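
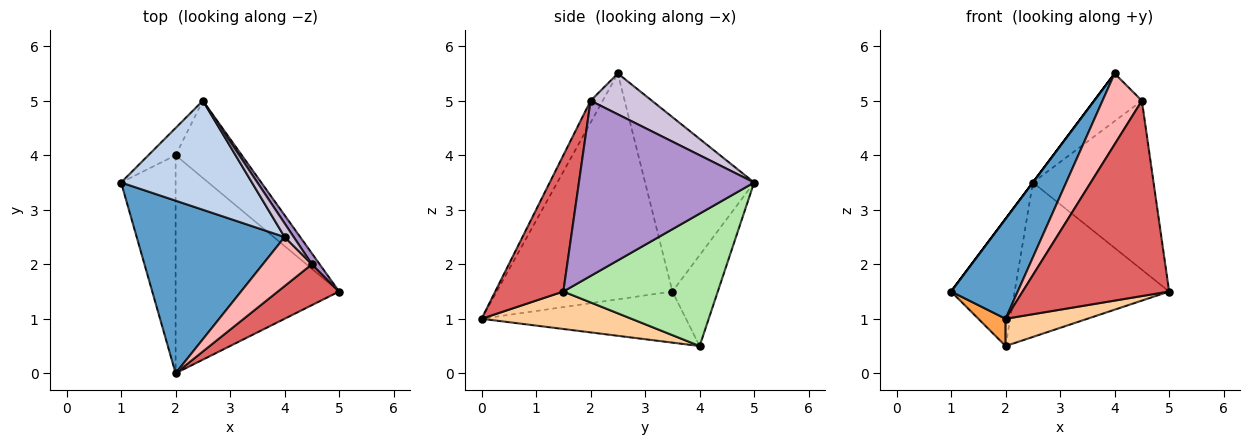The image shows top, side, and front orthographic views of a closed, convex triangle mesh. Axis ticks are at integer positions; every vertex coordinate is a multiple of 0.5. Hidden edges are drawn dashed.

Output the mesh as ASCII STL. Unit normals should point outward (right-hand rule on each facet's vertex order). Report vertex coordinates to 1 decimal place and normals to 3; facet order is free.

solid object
 facet normal -0.797 -0.302 0.522
  outer loop
   vertex 4.0 2.5 5.5
   vertex 1.0 3.5 1.5
   vertex 2.0 0.0 1.0
  endloop
 endfacet
 facet normal -0.800 0.000 0.600
  outer loop
   vertex 2.5 5.0 3.5
   vertex 1.0 3.5 1.5
   vertex 4.0 2.5 5.5
  endloop
 endfacet
 facet normal -0.681 -0.091 -0.727
  outer loop
   vertex 2.0 4.0 0.5
   vertex 2.0 0.0 1.0
   vertex 1.0 3.5 1.5
  endloop
 endfacet
 facet normal 0.222 -0.121 -0.968
  outer loop
   vertex 2.0 4.0 0.5
   vertex 5.0 1.5 1.5
   vertex 2.0 0.0 1.0
  endloop
 endfacet
 facet normal -0.573 0.802 -0.172
  outer loop
   vertex 2.0 4.0 0.5
   vertex 1.0 3.5 1.5
   vertex 2.5 5.0 3.5
  endloop
 endfacet
 facet normal 0.667 0.667 -0.333
  outer loop
   vertex 2.0 4.0 0.5
   vertex 2.5 5.0 3.5
   vertex 5.0 1.5 1.5
  endloop
 endfacet
 facet normal 0.414 -0.891 0.186
  outer loop
   vertex 4.5 2.0 5.0
   vertex 2.0 0.0 1.0
   vertex 5.0 1.5 1.5
  endloop
 endfacet
 facet normal -0.245 -0.797 0.552
  outer loop
   vertex 4.5 2.0 5.0
   vertex 4.0 2.5 5.5
   vertex 2.0 0.0 1.0
  endloop
 endfacet
 facet normal 0.823 0.567 0.037
  outer loop
   vertex 4.5 2.0 5.0
   vertex 5.0 1.5 1.5
   vertex 2.5 5.0 3.5
  endloop
 endfacet
 facet normal 0.777 0.605 0.173
  outer loop
   vertex 4.5 2.0 5.0
   vertex 2.5 5.0 3.5
   vertex 4.0 2.5 5.5
  endloop
 endfacet
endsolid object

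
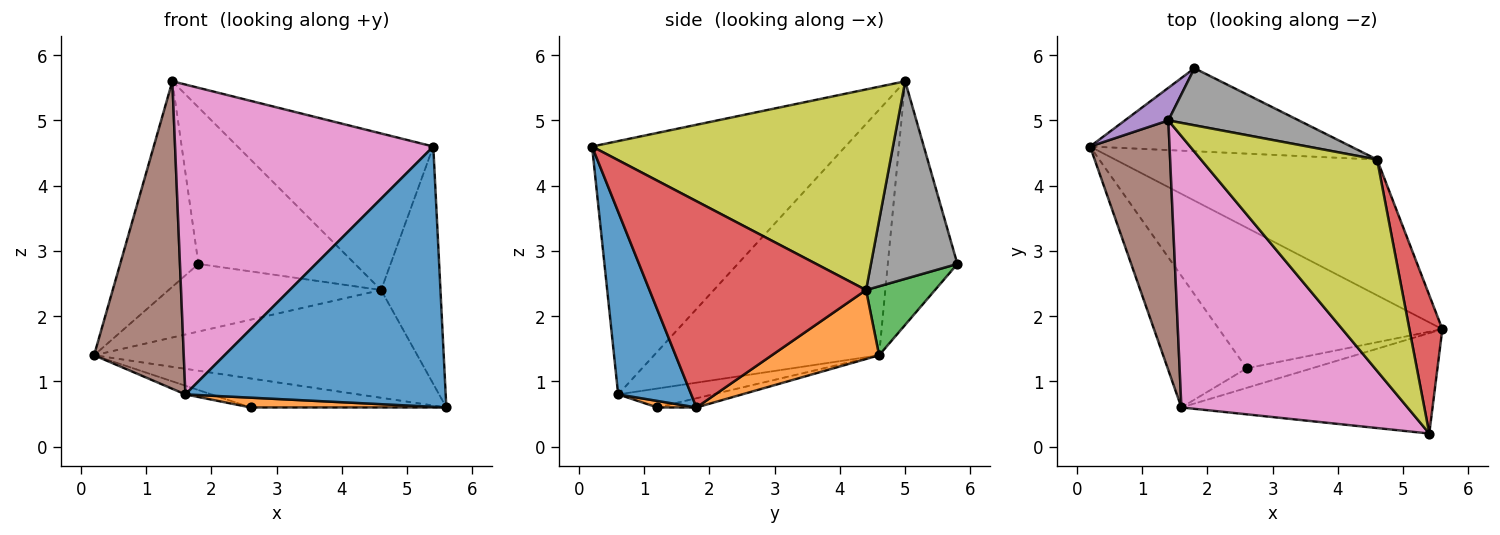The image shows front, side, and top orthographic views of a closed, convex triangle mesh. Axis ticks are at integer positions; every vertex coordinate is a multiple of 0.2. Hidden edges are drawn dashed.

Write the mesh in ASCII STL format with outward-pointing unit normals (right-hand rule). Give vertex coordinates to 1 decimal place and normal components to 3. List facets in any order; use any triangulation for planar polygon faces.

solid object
 facet normal 0.253 -0.902 -0.348
  outer loop
   vertex 1.6 0.6 0.8
   vertex 5.6 1.8 0.6
   vertex 5.4 0.2 4.6
  endloop
 endfacet
 facet normal 0.202 0.609 -0.767
  outer loop
   vertex 4.6 4.4 2.4
   vertex 5.6 1.8 0.6
   vertex 0.2 4.6 1.4
  endloop
 endfacet
 facet normal 0.201 0.619 -0.760
  outer loop
   vertex 4.6 4.4 2.4
   vertex 0.2 4.6 1.4
   vertex 1.8 5.8 2.8
  endloop
 endfacet
 facet normal 0.953 0.261 0.152
  outer loop
   vertex 4.6 4.4 2.4
   vertex 5.4 0.2 4.6
   vertex 5.6 1.8 0.6
  endloop
 endfacet
 facet normal -0.660 0.742 0.118
  outer loop
   vertex 1.4 5.0 5.6
   vertex 1.8 5.8 2.8
   vertex 0.2 4.6 1.4
  endloop
 endfacet
 facet normal -0.890 -0.355 0.288
  outer loop
   vertex 1.4 5.0 5.6
   vertex 0.2 4.6 1.4
   vertex 1.6 0.6 0.8
  endloop
 endfacet
 facet normal -0.594 -0.605 0.530
  outer loop
   vertex 1.4 5.0 5.6
   vertex 1.6 0.6 0.8
   vertex 5.4 0.2 4.6
  endloop
 endfacet
 facet normal 0.460 0.834 0.304
  outer loop
   vertex 1.4 5.0 5.6
   vertex 4.6 4.4 2.4
   vertex 1.8 5.8 2.8
  endloop
 endfacet
 facet normal 0.675 0.439 0.593
  outer loop
   vertex 1.4 5.0 5.6
   vertex 5.4 0.2 4.6
   vertex 4.6 4.4 2.4
  endloop
 endfacet
 facet normal -0.040 0.202 -0.979
  outer loop
   vertex 2.6 1.2 0.6
   vertex 0.2 4.6 1.4
   vertex 5.6 1.8 0.6
  endloop
 endfacet
 facet normal -0.233 0.064 -0.970
  outer loop
   vertex 2.6 1.2 0.6
   vertex 1.6 0.6 0.8
   vertex 0.2 4.6 1.4
  endloop
 endfacet
 facet normal 0.089 -0.445 -0.891
  outer loop
   vertex 2.6 1.2 0.6
   vertex 5.6 1.8 0.6
   vertex 1.6 0.6 0.8
  endloop
 endfacet
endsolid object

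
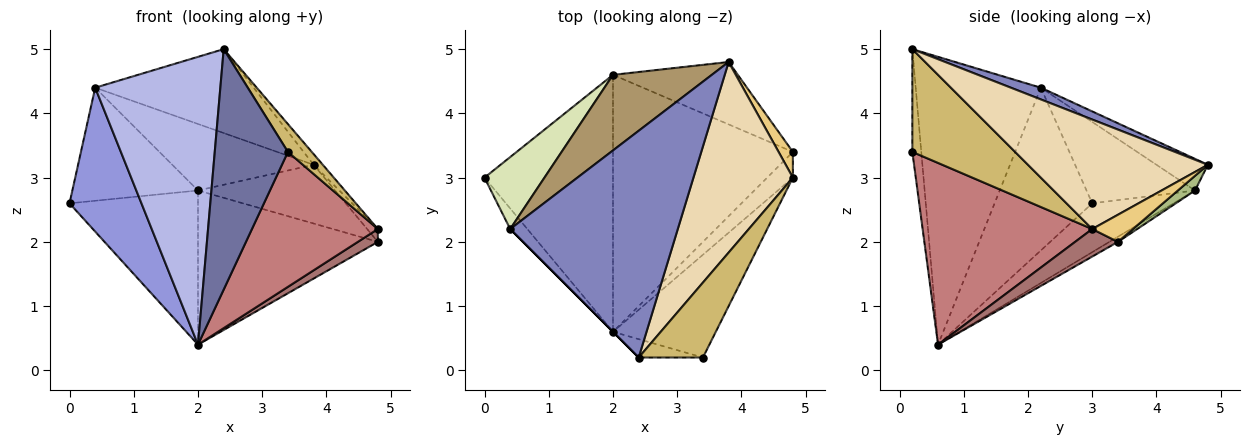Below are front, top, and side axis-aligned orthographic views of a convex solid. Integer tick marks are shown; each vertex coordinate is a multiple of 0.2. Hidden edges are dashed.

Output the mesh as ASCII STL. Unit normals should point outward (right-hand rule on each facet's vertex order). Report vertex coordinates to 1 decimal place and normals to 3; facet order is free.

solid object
 facet normal -0.121 -0.990 -0.076
  outer loop
   vertex 3.4 0.2 3.4
   vertex 2.4 0.2 5.0
   vertex 2.0 0.6 0.4
  endloop
 endfacet
 facet normal 0.066 0.346 0.936
  outer loop
   vertex 0.4 2.2 4.4
   vertex 2.4 0.2 5.0
   vertex 3.8 4.8 3.2
  endloop
 endfacet
 facet normal -0.802 -0.591 -0.084
  outer loop
   vertex 0.4 2.2 4.4
   vertex 0.0 3.0 2.6
   vertex 2.0 0.6 0.4
  endloop
 endfacet
 facet normal -0.707 -0.707 0.000
  outer loop
   vertex 0.4 2.2 4.4
   vertex 2.0 0.6 0.4
   vertex 2.4 0.2 5.0
  endloop
 endfacet
 facet normal -0.024 0.514 -0.857
  outer loop
   vertex 2.0 4.6 2.8
   vertex 4.8 3.4 2.0
   vertex 2.0 0.6 0.4
  endloop
 endfacet
 facet normal 0.085 0.683 -0.726
  outer loop
   vertex 2.0 4.6 2.8
   vertex 3.8 4.8 3.2
   vertex 4.8 3.4 2.0
  endloop
 endfacet
 facet normal -0.310 0.489 -0.815
  outer loop
   vertex 2.0 4.6 2.8
   vertex 2.0 0.6 0.4
   vertex 0.0 3.0 2.6
  endloop
 endfacet
 facet normal -0.589 0.682 0.434
  outer loop
   vertex 2.0 4.6 2.8
   vertex 0.0 3.0 2.6
   vertex 0.4 2.2 4.4
  endloop
 endfacet
 facet normal -0.234 0.642 0.730
  outer loop
   vertex 2.0 4.6 2.8
   vertex 0.4 2.2 4.4
   vertex 3.8 4.8 3.2
  endloop
 endfacet
 facet normal 0.832 -0.193 0.520
  outer loop
   vertex 4.8 3.0 2.2
   vertex 2.4 0.2 5.0
   vertex 3.4 0.2 3.4
  endloop
 endfacet
 facet normal 0.862 0.227 0.454
  outer loop
   vertex 4.8 3.0 2.2
   vertex 4.8 3.4 2.0
   vertex 3.8 4.8 3.2
  endloop
 endfacet
 facet normal 0.740 0.038 0.672
  outer loop
   vertex 4.8 3.0 2.2
   vertex 3.8 4.8 3.2
   vertex 2.4 0.2 5.0
  endloop
 endfacet
 facet normal 0.692 -0.323 -0.646
  outer loop
   vertex 4.8 3.0 2.2
   vertex 2.0 0.6 0.4
   vertex 4.8 3.4 2.0
  endloop
 endfacet
 facet normal 0.731 -0.543 -0.414
  outer loop
   vertex 4.8 3.0 2.2
   vertex 3.4 0.2 3.4
   vertex 2.0 0.6 0.4
  endloop
 endfacet
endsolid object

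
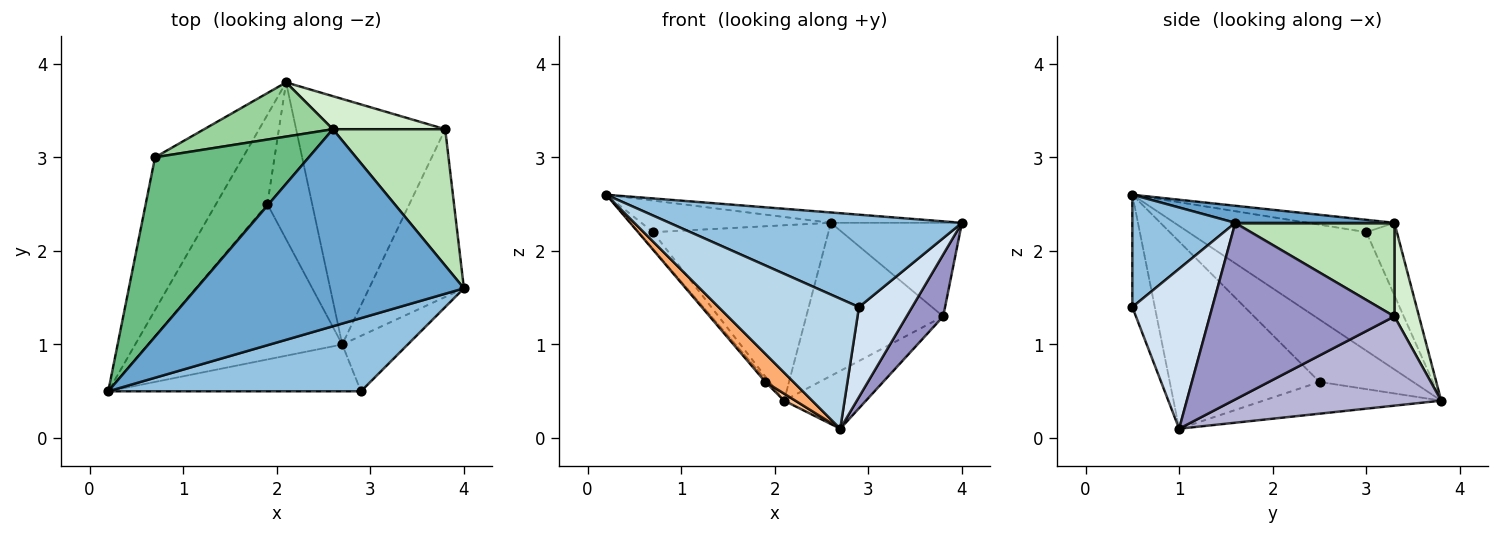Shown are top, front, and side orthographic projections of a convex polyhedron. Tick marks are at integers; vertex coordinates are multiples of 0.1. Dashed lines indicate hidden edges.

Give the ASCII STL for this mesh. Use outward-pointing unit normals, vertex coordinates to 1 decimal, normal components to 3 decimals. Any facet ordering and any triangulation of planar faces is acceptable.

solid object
 facet normal 0.064 0.052 0.997
  outer loop
   vertex 2.6 3.3 2.3
   vertex 0.2 0.5 2.6
   vertex 4.0 1.6 2.3
  endloop
 endfacet
 facet normal 0.266 -0.756 0.598
  outer loop
   vertex 2.9 0.5 1.4
   vertex 4.0 1.6 2.3
   vertex 0.2 0.5 2.6
  endloop
 endfacet
 facet normal -0.149 -0.930 -0.335
  outer loop
   vertex 2.9 0.5 1.4
   vertex 0.2 0.5 2.6
   vertex 2.7 1.0 0.1
  endloop
 endfacet
 facet normal 0.788 -0.524 -0.323
  outer loop
   vertex 2.9 0.5 1.4
   vertex 2.7 1.0 0.1
   vertex 4.0 1.6 2.3
  endloop
 endfacet
 facet normal -0.772 0.021 -0.635
  outer loop
   vertex 1.9 2.5 0.6
   vertex 0.2 0.5 2.6
   vertex 2.1 3.8 0.4
  endloop
 endfacet
 facet normal -0.688 -0.129 -0.714
  outer loop
   vertex 1.9 2.5 0.6
   vertex 2.7 1.0 0.1
   vertex 0.2 0.5 2.6
  endloop
 endfacet
 facet normal -0.578 -0.037 -0.815
  outer loop
   vertex 1.9 2.5 0.6
   vertex 2.1 3.8 0.4
   vertex 2.7 1.0 0.1
  endloop
 endfacet
 facet normal -0.802 0.065 -0.594
  outer loop
   vertex 0.7 3.0 2.2
   vertex 2.1 3.8 0.4
   vertex 0.2 0.5 2.6
  endloop
 endfacet
 facet normal -0.079 0.173 0.982
  outer loop
   vertex 0.7 3.0 2.2
   vertex 0.2 0.5 2.6
   vertex 2.6 3.3 2.3
  endloop
 endfacet
 facet normal -0.164 0.942 0.291
  outer loop
   vertex 0.7 3.0 2.2
   vertex 2.6 3.3 2.3
   vertex 2.1 3.8 0.4
  endloop
 endfacet
 facet normal 0.566 0.466 0.680
  outer loop
   vertex 3.8 3.3 1.3
   vertex 2.6 3.3 2.3
   vertex 4.0 1.6 2.3
  endloop
 endfacet
 facet normal 0.173 0.963 0.208
  outer loop
   vertex 3.8 3.3 1.3
   vertex 2.1 3.8 0.4
   vertex 2.6 3.3 2.3
  endloop
 endfacet
 facet normal 0.868 -0.172 -0.466
  outer loop
   vertex 3.8 3.3 1.3
   vertex 4.0 1.6 2.3
   vertex 2.7 1.0 0.1
  endloop
 endfacet
 facet normal 0.503 0.198 -0.841
  outer loop
   vertex 3.8 3.3 1.3
   vertex 2.7 1.0 0.1
   vertex 2.1 3.8 0.4
  endloop
 endfacet
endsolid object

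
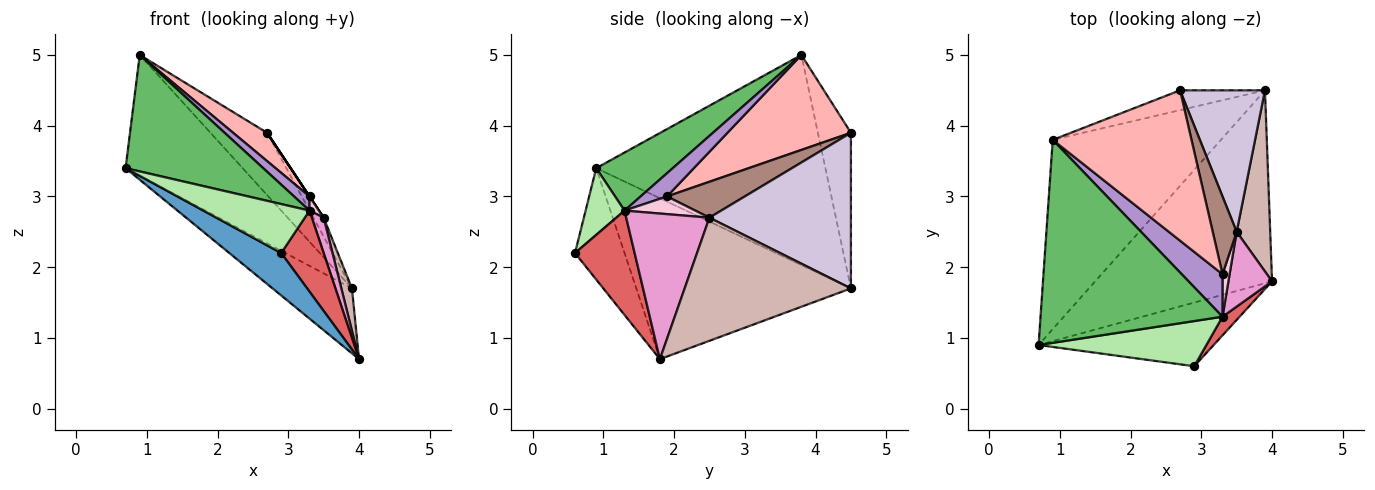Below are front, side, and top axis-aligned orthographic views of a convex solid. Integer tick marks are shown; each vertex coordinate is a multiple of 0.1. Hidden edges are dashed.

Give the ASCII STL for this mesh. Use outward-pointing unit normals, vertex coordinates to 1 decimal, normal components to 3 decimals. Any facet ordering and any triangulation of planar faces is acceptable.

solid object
 facet normal -0.468 -0.490 -0.735
  outer loop
   vertex 2.9 0.6 2.2
   vertex 0.7 0.9 3.4
   vertex 4.0 1.8 0.7
  endloop
 endfacet
 facet normal -0.653 0.242 -0.718
  outer loop
   vertex 3.9 4.5 1.7
   vertex 4.0 1.8 0.7
   vertex 0.7 0.9 3.4
  endloop
 endfacet
 facet normal -0.725 0.370 -0.581
  outer loop
   vertex 3.9 4.5 1.7
   vertex 0.7 0.9 3.4
   vertex 0.9 3.8 5.0
  endloop
 endfacet
 facet normal -0.486 0.833 -0.265
  outer loop
   vertex 3.9 4.5 1.7
   vertex 0.9 3.8 5.0
   vertex 2.7 4.5 3.9
  endloop
 endfacet
 facet normal 0.267 -0.480 0.836
  outer loop
   vertex 3.3 1.3 2.8
   vertex 0.9 3.8 5.0
   vertex 0.7 0.9 3.4
  endloop
 endfacet
 facet normal 0.260 -0.710 0.655
  outer loop
   vertex 3.3 1.3 2.8
   vertex 0.7 0.9 3.4
   vertex 2.9 0.6 2.2
  endloop
 endfacet
 facet normal 0.808 -0.575 0.132
  outer loop
   vertex 3.3 1.3 2.8
   vertex 2.9 0.6 2.2
   vertex 4.0 1.8 0.7
  endloop
 endfacet
 facet normal 0.558 -0.154 0.815
  outer loop
   vertex 3.3 1.9 3.0
   vertex 2.7 4.5 3.9
   vertex 0.9 3.8 5.0
  endloop
 endfacet
 facet normal 0.475 -0.278 0.835
  outer loop
   vertex 3.3 1.9 3.0
   vertex 0.9 3.8 5.0
   vertex 3.3 1.3 2.8
  endloop
 endfacet
 facet normal 0.876 0.064 0.478
  outer loop
   vertex 3.5 2.5 2.7
   vertex 3.9 4.5 1.7
   vertex 2.7 4.5 3.9
  endloop
 endfacet
 facet normal 0.832 0.000 0.555
  outer loop
   vertex 3.5 2.5 2.7
   vertex 2.7 4.5 3.9
   vertex 3.3 1.9 3.0
  endloop
 endfacet
 facet normal 0.963 -0.061 0.262
  outer loop
   vertex 3.5 2.5 2.7
   vertex 4.0 1.8 0.7
   vertex 3.9 4.5 1.7
  endloop
 endfacet
 facet normal 0.949 -0.135 0.284
  outer loop
   vertex 3.5 2.5 2.7
   vertex 3.3 1.3 2.8
   vertex 4.0 1.8 0.7
  endloop
 endfacet
 facet normal 0.921 -0.123 0.369
  outer loop
   vertex 3.5 2.5 2.7
   vertex 3.3 1.9 3.0
   vertex 3.3 1.3 2.8
  endloop
 endfacet
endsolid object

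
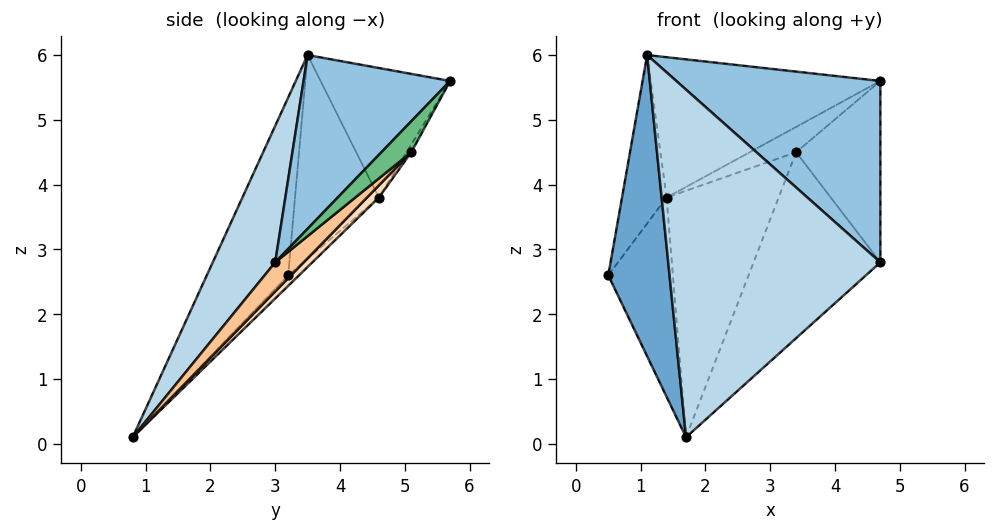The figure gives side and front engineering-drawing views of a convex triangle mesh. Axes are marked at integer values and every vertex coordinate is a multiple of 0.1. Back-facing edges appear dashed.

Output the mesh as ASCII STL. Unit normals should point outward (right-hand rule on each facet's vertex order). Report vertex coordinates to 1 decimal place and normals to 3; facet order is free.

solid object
 facet normal -0.784 -0.591 0.190
  outer loop
   vertex 1.1 3.5 6.0
   vertex 0.5 3.2 2.6
   vertex 1.7 0.8 0.1
  endloop
 endfacet
 facet normal 0.459 -0.639 0.617
  outer loop
   vertex 4.7 3.0 2.8
   vertex 4.7 5.7 5.6
   vertex 1.1 3.5 6.0
  endloop
 endfacet
 facet normal 0.256 -0.869 0.424
  outer loop
   vertex 4.7 3.0 2.8
   vertex 1.1 3.5 6.0
   vertex 1.7 0.8 0.1
  endloop
 endfacet
 facet normal -0.116 0.688 -0.716
  outer loop
   vertex 1.4 4.6 3.8
   vertex 1.7 0.8 0.1
   vertex 0.5 3.2 2.6
  endloop
 endfacet
 facet normal -0.877 0.467 0.114
  outer loop
   vertex 1.4 4.6 3.8
   vertex 0.5 3.2 2.6
   vertex 1.1 3.5 6.0
  endloop
 endfacet
 facet normal -0.461 0.817 0.346
  outer loop
   vertex 1.4 4.6 3.8
   vertex 1.1 3.5 6.0
   vertex 4.7 5.7 5.6
  endloop
 endfacet
 facet normal 0.152 0.677 -0.720
  outer loop
   vertex 3.4 5.1 4.5
   vertex 4.7 3.0 2.8
   vertex 1.7 0.8 0.1
  endloop
 endfacet
 facet normal 0.074 0.699 -0.712
  outer loop
   vertex 3.4 5.1 4.5
   vertex 1.7 0.8 0.1
   vertex 1.4 4.6 3.8
  endloop
 endfacet
 facet normal 0.247 0.698 -0.673
  outer loop
   vertex 3.4 5.1 4.5
   vertex 4.7 5.7 5.6
   vertex 4.7 3.0 2.8
  endloop
 endfacet
 facet normal -0.092 0.916 -0.391
  outer loop
   vertex 3.4 5.1 4.5
   vertex 1.4 4.6 3.8
   vertex 4.7 5.7 5.6
  endloop
 endfacet
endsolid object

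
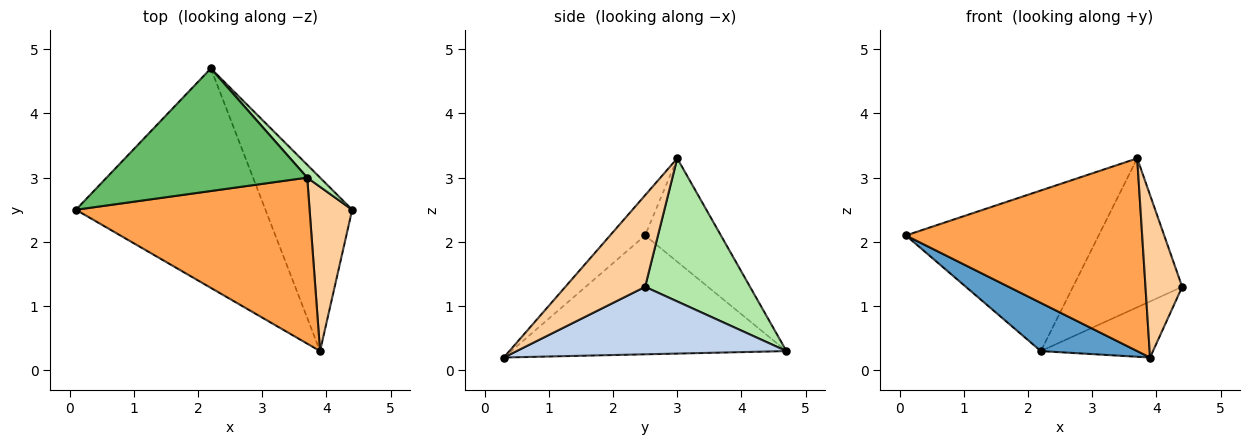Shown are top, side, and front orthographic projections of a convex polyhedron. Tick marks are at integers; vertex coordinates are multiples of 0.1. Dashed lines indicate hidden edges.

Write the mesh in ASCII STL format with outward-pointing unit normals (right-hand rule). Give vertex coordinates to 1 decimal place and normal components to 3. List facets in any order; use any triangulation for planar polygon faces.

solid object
 facet normal -0.522 -0.183 -0.833
  outer loop
   vertex 2.2 4.7 0.3
   vertex 3.9 0.3 0.2
   vertex 0.1 2.5 2.1
  endloop
 endfacet
 facet normal 0.595 0.247 -0.765
  outer loop
   vertex 2.2 4.7 0.3
   vertex 4.4 2.5 1.3
   vertex 3.9 0.3 0.2
  endloop
 endfacet
 facet normal -0.112 -0.753 0.649
  outer loop
   vertex 3.7 3.0 3.3
   vertex 0.1 2.5 2.1
   vertex 3.9 0.3 0.2
  endloop
 endfacet
 facet normal 0.837 -0.385 0.389
  outer loop
   vertex 3.7 3.0 3.3
   vertex 3.9 0.3 0.2
   vertex 4.4 2.5 1.3
  endloop
 endfacet
 facet normal -0.298 0.759 0.579
  outer loop
   vertex 3.7 3.0 3.3
   vertex 2.2 4.7 0.3
   vertex 0.1 2.5 2.1
  endloop
 endfacet
 facet normal 0.691 0.720 0.062
  outer loop
   vertex 3.7 3.0 3.3
   vertex 4.4 2.5 1.3
   vertex 2.2 4.7 0.3
  endloop
 endfacet
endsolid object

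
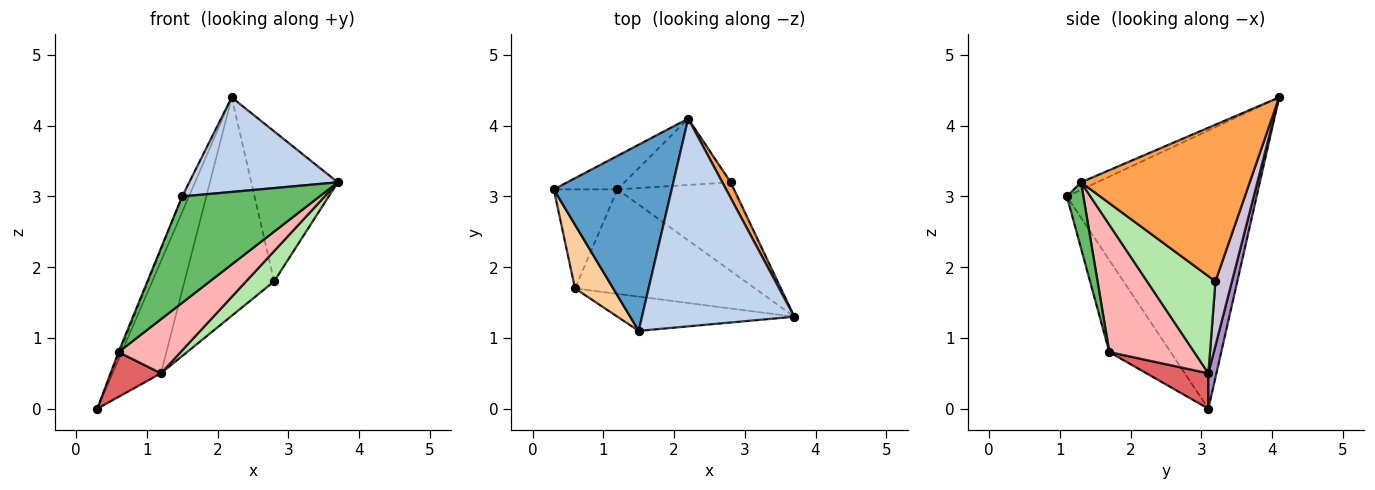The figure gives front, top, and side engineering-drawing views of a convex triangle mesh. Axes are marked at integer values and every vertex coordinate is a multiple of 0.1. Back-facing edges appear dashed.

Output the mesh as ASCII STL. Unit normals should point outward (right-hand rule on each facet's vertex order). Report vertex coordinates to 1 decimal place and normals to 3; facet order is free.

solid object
 facet normal -0.920 0.033 0.390
  outer loop
   vertex 1.5 1.1 3.0
   vertex 2.2 4.1 4.4
   vertex 0.3 3.1 0.0
  endloop
 endfacet
 facet normal -0.045 -0.414 0.909
  outer loop
   vertex 1.5 1.1 3.0
   vertex 3.7 1.3 3.2
   vertex 2.2 4.1 4.4
  endloop
 endfacet
 facet normal 0.889 0.456 0.047
  outer loop
   vertex 2.8 3.2 1.8
   vertex 2.2 4.1 4.4
   vertex 3.7 1.3 3.2
  endloop
 endfacet
 facet normal -0.923 0.021 0.384
  outer loop
   vertex 0.6 1.7 0.8
   vertex 1.5 1.1 3.0
   vertex 0.3 3.1 0.0
  endloop
 endfacet
 facet normal 0.114 -0.946 -0.304
  outer loop
   vertex 0.6 1.7 0.8
   vertex 3.7 1.3 3.2
   vertex 1.5 1.1 3.0
  endloop
 endfacet
 facet normal 0.619 -0.254 -0.743
  outer loop
   vertex 1.2 3.1 0.5
   vertex 2.8 3.2 1.8
   vertex 3.7 1.3 3.2
  endloop
 endfacet
 facet normal 0.452 -0.368 -0.813
  outer loop
   vertex 1.2 3.1 0.5
   vertex 0.6 1.7 0.8
   vertex 0.3 3.1 0.0
  endloop
 endfacet
 facet normal 0.532 -0.389 -0.752
  outer loop
   vertex 1.2 3.1 0.5
   vertex 3.7 1.3 3.2
   vertex 0.6 1.7 0.8
  endloop
 endfacet
 facet normal 0.157 0.946 -0.283
  outer loop
   vertex 1.2 3.1 0.5
   vertex 0.3 3.1 0.0
   vertex 2.2 4.1 4.4
  endloop
 endfacet
 facet normal 0.174 0.942 -0.286
  outer loop
   vertex 1.2 3.1 0.5
   vertex 2.2 4.1 4.4
   vertex 2.8 3.2 1.8
  endloop
 endfacet
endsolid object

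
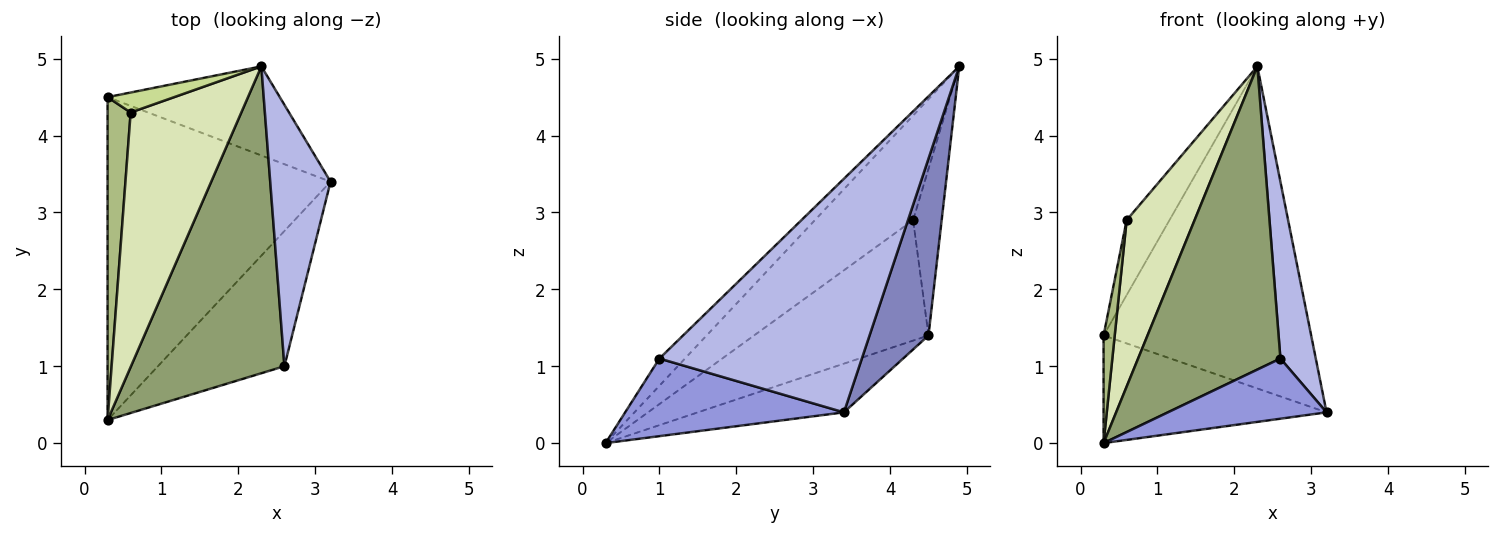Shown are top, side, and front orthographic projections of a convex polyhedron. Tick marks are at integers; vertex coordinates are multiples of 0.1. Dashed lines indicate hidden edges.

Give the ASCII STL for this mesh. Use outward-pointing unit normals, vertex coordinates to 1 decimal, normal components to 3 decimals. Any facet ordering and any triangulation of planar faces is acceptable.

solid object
 facet normal -0.203 0.310 -0.929
  outer loop
   vertex 0.3 0.3 0.0
   vertex 0.3 4.5 1.4
   vertex 3.2 3.4 0.4
  endloop
 endfacet
 facet normal 0.264 0.930 -0.257
  outer loop
   vertex 2.3 4.9 4.9
   vertex 3.2 3.4 0.4
   vertex 0.3 4.5 1.4
  endloop
 endfacet
 facet normal 0.489 -0.355 -0.797
  outer loop
   vertex 2.6 1.0 1.1
   vertex 0.3 0.3 0.0
   vertex 3.2 3.4 0.4
  endloop
 endfacet
 facet normal 0.955 -0.167 0.247
  outer loop
   vertex 2.6 1.0 1.1
   vertex 3.2 3.4 0.4
   vertex 2.3 4.9 4.9
  endloop
 endfacet
 facet normal -0.125 -0.697 0.706
  outer loop
   vertex 2.6 1.0 1.1
   vertex 2.3 4.9 4.9
   vertex 0.3 0.3 0.0
  endloop
 endfacet
 facet normal -0.980 -0.063 0.188
  outer loop
   vertex 0.6 4.3 2.9
   vertex 0.3 4.5 1.4
   vertex 0.3 0.3 0.0
  endloop
 endfacet
 facet normal -0.542 0.812 0.217
  outer loop
   vertex 0.6 4.3 2.9
   vertex 2.3 4.9 4.9
   vertex 0.3 4.5 1.4
  endloop
 endfacet
 facet normal -0.621 -0.429 0.656
  outer loop
   vertex 0.6 4.3 2.9
   vertex 0.3 0.3 0.0
   vertex 2.3 4.9 4.9
  endloop
 endfacet
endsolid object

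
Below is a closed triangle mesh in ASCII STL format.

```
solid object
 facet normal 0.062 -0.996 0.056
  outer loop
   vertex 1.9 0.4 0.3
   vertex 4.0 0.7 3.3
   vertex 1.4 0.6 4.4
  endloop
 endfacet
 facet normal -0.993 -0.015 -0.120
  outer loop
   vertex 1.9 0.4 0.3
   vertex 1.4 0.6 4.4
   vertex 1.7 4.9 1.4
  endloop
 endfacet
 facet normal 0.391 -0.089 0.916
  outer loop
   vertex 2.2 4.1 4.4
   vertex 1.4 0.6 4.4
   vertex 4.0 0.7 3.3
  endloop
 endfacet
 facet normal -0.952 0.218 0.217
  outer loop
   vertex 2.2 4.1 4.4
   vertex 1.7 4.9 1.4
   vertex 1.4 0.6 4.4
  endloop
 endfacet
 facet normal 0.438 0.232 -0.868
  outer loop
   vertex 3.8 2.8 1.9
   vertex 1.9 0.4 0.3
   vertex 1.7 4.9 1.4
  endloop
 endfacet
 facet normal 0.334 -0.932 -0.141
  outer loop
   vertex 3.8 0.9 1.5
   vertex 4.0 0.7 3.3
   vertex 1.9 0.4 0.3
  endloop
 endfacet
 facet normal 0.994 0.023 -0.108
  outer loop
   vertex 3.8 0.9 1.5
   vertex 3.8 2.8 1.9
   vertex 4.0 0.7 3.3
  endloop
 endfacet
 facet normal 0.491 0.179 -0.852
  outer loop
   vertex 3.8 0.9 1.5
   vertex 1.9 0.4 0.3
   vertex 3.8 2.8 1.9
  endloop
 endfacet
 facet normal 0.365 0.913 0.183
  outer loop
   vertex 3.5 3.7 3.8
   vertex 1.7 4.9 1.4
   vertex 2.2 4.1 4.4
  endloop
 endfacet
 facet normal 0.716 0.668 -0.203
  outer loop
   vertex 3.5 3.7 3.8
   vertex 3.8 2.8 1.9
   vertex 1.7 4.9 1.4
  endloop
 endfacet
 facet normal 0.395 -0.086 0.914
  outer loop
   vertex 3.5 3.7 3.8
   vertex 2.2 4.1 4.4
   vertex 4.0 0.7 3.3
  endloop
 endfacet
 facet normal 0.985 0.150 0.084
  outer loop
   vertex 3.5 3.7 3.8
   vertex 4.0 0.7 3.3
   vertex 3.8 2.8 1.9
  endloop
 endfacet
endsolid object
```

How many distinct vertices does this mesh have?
8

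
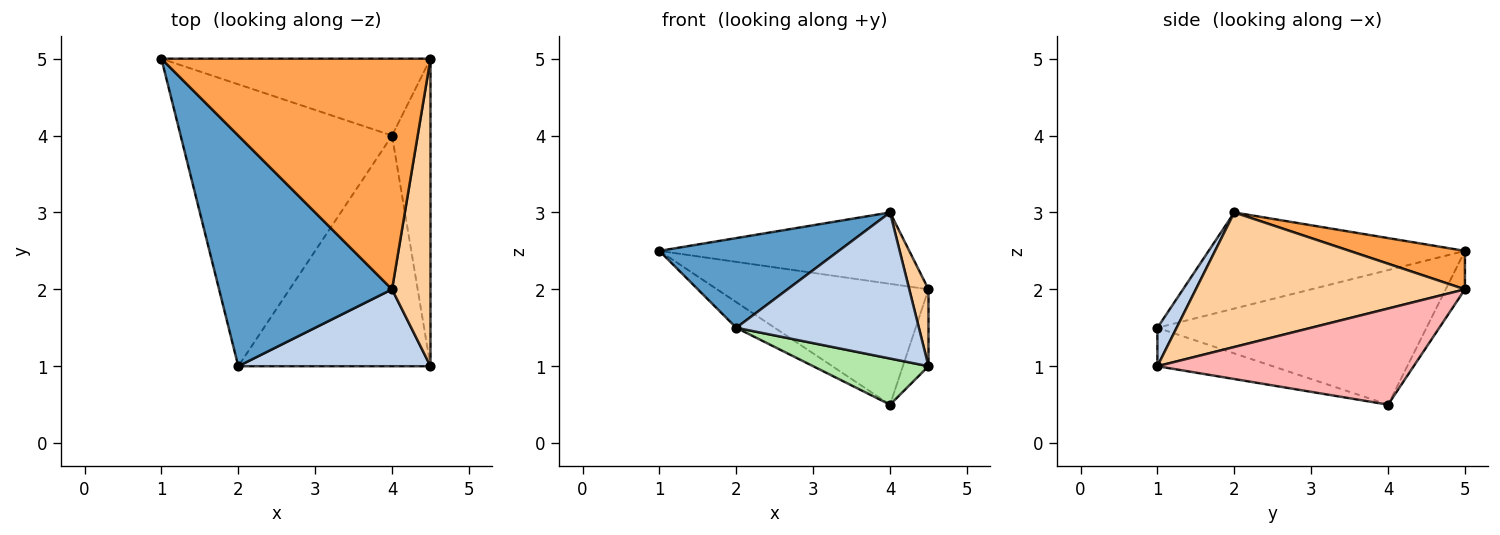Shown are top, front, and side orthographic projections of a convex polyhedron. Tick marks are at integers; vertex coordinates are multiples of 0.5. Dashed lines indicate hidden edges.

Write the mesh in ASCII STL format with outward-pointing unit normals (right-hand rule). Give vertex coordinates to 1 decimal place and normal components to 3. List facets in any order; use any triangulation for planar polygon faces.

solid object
 facet normal -0.460 -0.322 0.828
  outer loop
   vertex 4.0 2.0 3.0
   vertex 1.0 5.0 2.5
   vertex 2.0 1.0 1.5
  endloop
 endfacet
 facet normal 0.093 -0.881 0.464
  outer loop
   vertex 4.0 2.0 3.0
   vertex 2.0 1.0 1.5
   vertex 4.5 1.0 1.0
  endloop
 endfacet
 facet normal 0.135 0.293 0.947
  outer loop
   vertex 4.5 5.0 2.0
   vertex 1.0 5.0 2.5
   vertex 4.0 2.0 3.0
  endloop
 endfacet
 facet normal 0.959 -0.069 0.274
  outer loop
   vertex 4.5 5.0 2.0
   vertex 4.0 2.0 3.0
   vertex 4.5 1.0 1.0
  endloop
 endfacet
 facet normal -0.535 0.076 -0.841
  outer loop
   vertex 4.0 4.0 0.5
   vertex 2.0 1.0 1.5
   vertex 1.0 5.0 2.5
  endloop
 endfacet
 facet normal -0.192 -0.192 -0.962
  outer loop
   vertex 4.0 4.0 0.5
   vertex 4.5 1.0 1.0
   vertex 2.0 1.0 1.5
  endloop
 endfacet
 facet normal -0.076 0.841 -0.535
  outer loop
   vertex 4.0 4.0 0.5
   vertex 1.0 5.0 2.5
   vertex 4.5 5.0 2.0
  endloop
 endfacet
 facet normal 0.925 0.092 -0.370
  outer loop
   vertex 4.0 4.0 0.5
   vertex 4.5 5.0 2.0
   vertex 4.5 1.0 1.0
  endloop
 endfacet
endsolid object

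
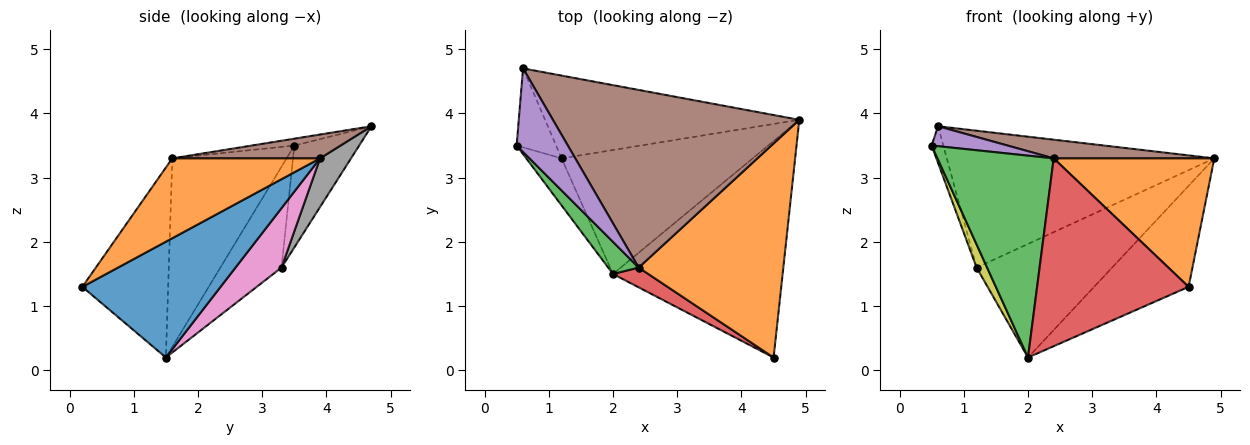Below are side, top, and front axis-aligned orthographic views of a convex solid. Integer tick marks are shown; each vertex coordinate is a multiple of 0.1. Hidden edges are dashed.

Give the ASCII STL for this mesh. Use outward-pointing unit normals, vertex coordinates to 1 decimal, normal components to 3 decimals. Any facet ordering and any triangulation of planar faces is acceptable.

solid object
 facet normal 0.526 0.360 -0.771
  outer loop
   vertex 2.0 1.5 0.2
   vertex 4.9 3.9 3.3
   vertex 4.5 0.2 1.3
  endloop
 endfacet
 facet normal 0.428 -0.465 0.775
  outer loop
   vertex 2.4 1.6 3.3
   vertex 4.5 0.2 1.3
   vertex 4.9 3.9 3.3
  endloop
 endfacet
 facet normal -0.697 -0.709 0.113
  outer loop
   vertex 2.4 1.6 3.3
   vertex 0.5 3.5 3.5
   vertex 2.0 1.5 0.2
  endloop
 endfacet
 facet normal -0.491 -0.867 0.091
  outer loop
   vertex 2.4 1.6 3.3
   vertex 2.0 1.5 0.2
   vertex 4.5 0.2 1.3
  endloop
 endfacet
 facet normal -0.129 -0.230 0.965
  outer loop
   vertex 0.6 4.7 3.8
   vertex 0.5 3.5 3.5
   vertex 2.4 1.6 3.3
  endloop
 endfacet
 facet normal 0.096 -0.104 0.990
  outer loop
   vertex 0.6 4.7 3.8
   vertex 2.4 1.6 3.3
   vertex 4.9 3.9 3.3
  endloop
 endfacet
 facet normal 0.223 0.658 -0.719
  outer loop
   vertex 1.2 3.3 1.6
   vertex 4.9 3.9 3.3
   vertex 2.0 1.5 0.2
  endloop
 endfacet
 facet normal 0.099 0.852 -0.515
  outer loop
   vertex 1.2 3.3 1.6
   vertex 0.6 4.7 3.8
   vertex 4.9 3.9 3.3
  endloop
 endfacet
 facet normal -0.932 -0.160 -0.326
  outer loop
   vertex 1.2 3.3 1.6
   vertex 2.0 1.5 0.2
   vertex 0.5 3.5 3.5
  endloop
 endfacet
 facet normal -0.920 0.166 -0.356
  outer loop
   vertex 1.2 3.3 1.6
   vertex 0.5 3.5 3.5
   vertex 0.6 4.7 3.8
  endloop
 endfacet
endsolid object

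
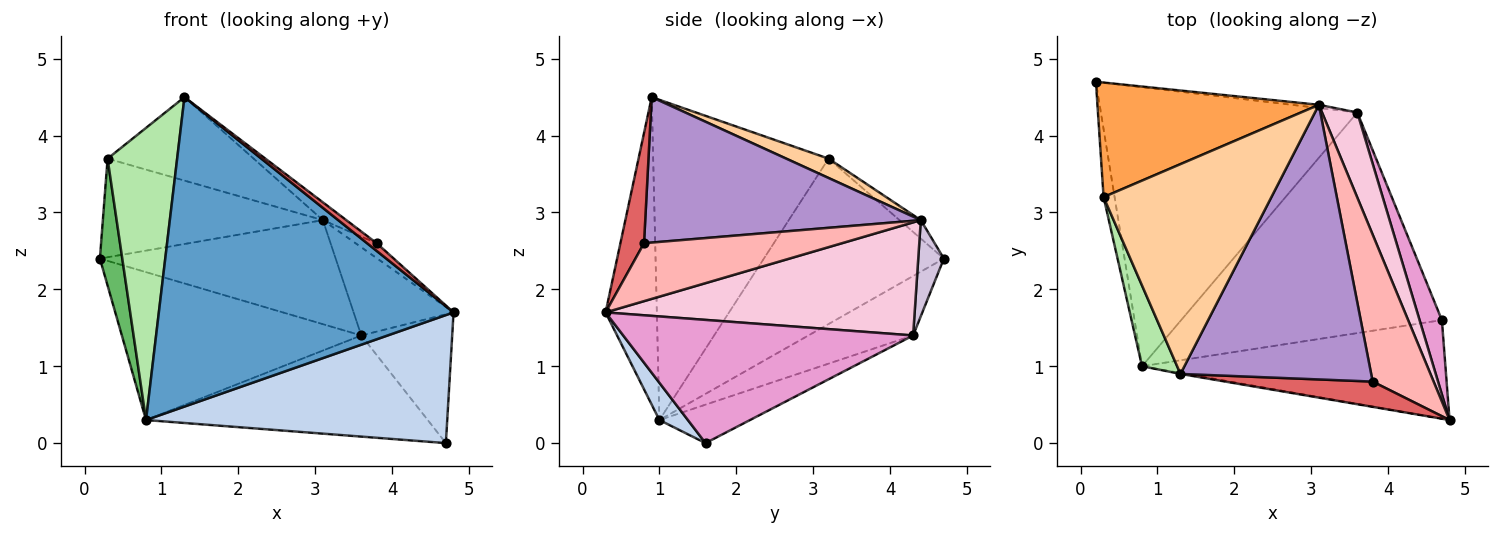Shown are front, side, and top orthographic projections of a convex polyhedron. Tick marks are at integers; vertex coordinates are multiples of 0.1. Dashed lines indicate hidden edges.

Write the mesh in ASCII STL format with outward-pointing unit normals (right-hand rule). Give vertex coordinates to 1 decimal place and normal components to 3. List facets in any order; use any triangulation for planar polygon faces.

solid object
 facet normal -0.171 -0.985 -0.003
  outer loop
   vertex 0.8 1.0 0.3
   vertex 4.8 0.3 1.7
   vertex 1.3 0.9 4.5
  endloop
 endfacet
 facet normal 0.075 -0.790 -0.609
  outer loop
   vertex 0.8 1.0 0.3
   vertex 4.7 1.6 0.0
   vertex 4.8 0.3 1.7
  endloop
 endfacet
 facet normal -0.063 0.651 0.756
  outer loop
   vertex 0.3 3.2 3.7
   vertex 3.1 4.4 2.9
   vertex 0.2 4.7 2.4
  endloop
 endfacet
 facet normal 0.106 0.368 0.924
  outer loop
   vertex 0.3 3.2 3.7
   vertex 1.3 0.9 4.5
   vertex 3.1 4.4 2.9
  endloop
 endfacet
 facet normal -0.990 -0.123 -0.066
  outer loop
   vertex 0.3 3.2 3.7
   vertex 0.2 4.7 2.4
   vertex 0.8 1.0 0.3
  endloop
 endfacet
 facet normal -0.925 -0.367 0.101
  outer loop
   vertex 0.3 3.2 3.7
   vertex 0.8 1.0 0.3
   vertex 1.3 0.9 4.5
  endloop
 endfacet
 facet normal 0.582 -0.237 0.778
  outer loop
   vertex 3.8 0.8 2.6
   vertex 1.3 0.9 4.5
   vertex 4.8 0.3 1.7
  endloop
 endfacet
 facet normal 0.687 0.073 0.723
  outer loop
   vertex 3.8 0.8 2.6
   vertex 4.8 0.3 1.7
   vertex 3.1 4.4 2.9
  endloop
 endfacet
 facet normal 0.606 0.052 0.794
  outer loop
   vertex 3.8 0.8 2.6
   vertex 3.1 4.4 2.9
   vertex 1.3 0.9 4.5
  endloop
 endfacet
 facet normal 0.108 0.994 -0.030
  outer loop
   vertex 3.6 4.3 1.4
   vertex 0.2 4.7 2.4
   vertex 3.1 4.4 2.9
  endloop
 endfacet
 facet normal -0.201 0.459 -0.866
  outer loop
   vertex 3.6 4.3 1.4
   vertex 0.8 1.0 0.3
   vertex 0.2 4.7 2.4
  endloop
 endfacet
 facet normal -0.133 0.413 -0.901
  outer loop
   vertex 3.6 4.3 1.4
   vertex 4.7 1.6 0.0
   vertex 0.8 1.0 0.3
  endloop
 endfacet
 facet normal 0.940 0.295 0.170
  outer loop
   vertex 3.6 4.3 1.4
   vertex 4.8 0.3 1.7
   vertex 4.7 1.6 0.0
  endloop
 endfacet
 facet normal 0.912 0.295 0.284
  outer loop
   vertex 3.6 4.3 1.4
   vertex 3.1 4.4 2.9
   vertex 4.8 0.3 1.7
  endloop
 endfacet
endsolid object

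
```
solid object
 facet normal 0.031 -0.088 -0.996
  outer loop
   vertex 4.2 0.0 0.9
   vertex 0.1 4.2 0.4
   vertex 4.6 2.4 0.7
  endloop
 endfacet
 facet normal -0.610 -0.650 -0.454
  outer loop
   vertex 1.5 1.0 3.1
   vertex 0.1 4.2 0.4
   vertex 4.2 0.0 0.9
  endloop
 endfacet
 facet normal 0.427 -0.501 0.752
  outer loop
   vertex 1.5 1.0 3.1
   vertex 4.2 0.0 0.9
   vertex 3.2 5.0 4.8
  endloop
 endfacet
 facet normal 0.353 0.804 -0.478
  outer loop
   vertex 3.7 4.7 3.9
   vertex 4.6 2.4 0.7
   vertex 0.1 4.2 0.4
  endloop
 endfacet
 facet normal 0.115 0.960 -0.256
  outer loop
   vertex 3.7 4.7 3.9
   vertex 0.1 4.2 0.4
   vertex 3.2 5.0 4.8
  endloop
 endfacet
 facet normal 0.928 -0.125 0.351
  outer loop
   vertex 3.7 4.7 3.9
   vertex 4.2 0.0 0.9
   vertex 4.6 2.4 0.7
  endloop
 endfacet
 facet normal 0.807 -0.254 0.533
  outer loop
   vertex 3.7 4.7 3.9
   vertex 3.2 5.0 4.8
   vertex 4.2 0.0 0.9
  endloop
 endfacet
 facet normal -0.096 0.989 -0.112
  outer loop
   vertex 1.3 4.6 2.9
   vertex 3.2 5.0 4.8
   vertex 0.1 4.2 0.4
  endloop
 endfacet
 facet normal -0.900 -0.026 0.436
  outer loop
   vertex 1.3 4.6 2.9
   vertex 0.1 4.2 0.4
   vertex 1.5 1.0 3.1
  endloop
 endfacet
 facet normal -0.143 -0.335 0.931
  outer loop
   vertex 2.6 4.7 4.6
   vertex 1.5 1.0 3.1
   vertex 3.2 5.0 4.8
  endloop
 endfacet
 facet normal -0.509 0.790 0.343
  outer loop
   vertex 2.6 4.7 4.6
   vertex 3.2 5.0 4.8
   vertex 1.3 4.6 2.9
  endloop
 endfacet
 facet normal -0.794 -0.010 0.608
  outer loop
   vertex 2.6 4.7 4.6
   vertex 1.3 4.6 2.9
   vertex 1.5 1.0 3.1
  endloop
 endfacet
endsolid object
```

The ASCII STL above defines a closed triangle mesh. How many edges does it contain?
18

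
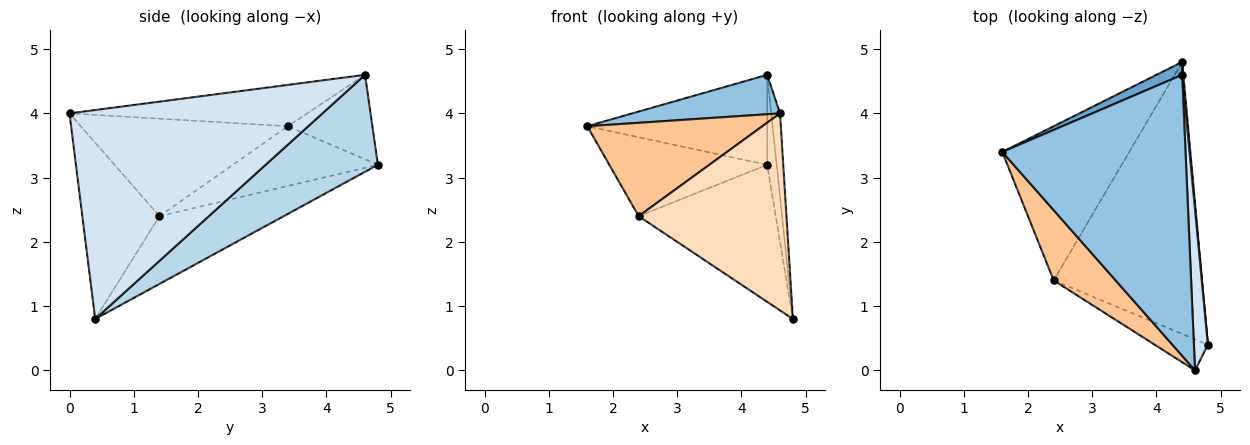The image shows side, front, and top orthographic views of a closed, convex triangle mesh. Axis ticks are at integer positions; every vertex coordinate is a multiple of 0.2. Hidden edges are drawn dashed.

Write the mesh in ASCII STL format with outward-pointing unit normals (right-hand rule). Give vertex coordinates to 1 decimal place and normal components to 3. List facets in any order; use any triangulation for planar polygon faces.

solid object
 facet normal -0.421 0.898 0.128
  outer loop
   vertex 4.4 4.6 4.6
   vertex 4.4 4.8 3.2
   vertex 1.6 3.4 3.8
  endloop
 endfacet
 facet normal -0.218 -0.136 0.966
  outer loop
   vertex 4.4 4.6 4.6
   vertex 1.6 3.4 3.8
   vertex 4.6 0.0 4.0
  endloop
 endfacet
 facet normal 0.996 0.084 0.012
  outer loop
   vertex 4.4 4.6 4.6
   vertex 4.8 0.4 0.8
   vertex 4.4 4.8 3.2
  endloop
 endfacet
 facet normal 0.997 0.035 0.067
  outer loop
   vertex 4.4 4.6 4.6
   vertex 4.6 0.0 4.0
   vertex 4.8 0.4 0.8
  endloop
 endfacet
 facet normal -0.386 0.420 -0.821
  outer loop
   vertex 2.4 1.4 2.4
   vertex 1.6 3.4 3.8
   vertex 4.4 4.8 3.2
  endloop
 endfacet
 facet normal -0.378 0.417 -0.827
  outer loop
   vertex 2.4 1.4 2.4
   vertex 4.4 4.8 3.2
   vertex 4.8 0.4 0.8
  endloop
 endfacet
 facet normal -0.687 -0.581 0.437
  outer loop
   vertex 2.4 1.4 2.4
   vertex 4.6 0.0 4.0
   vertex 1.6 3.4 3.8
  endloop
 endfacet
 facet normal -0.458 -0.878 -0.138
  outer loop
   vertex 2.4 1.4 2.4
   vertex 4.8 0.4 0.8
   vertex 4.6 0.0 4.0
  endloop
 endfacet
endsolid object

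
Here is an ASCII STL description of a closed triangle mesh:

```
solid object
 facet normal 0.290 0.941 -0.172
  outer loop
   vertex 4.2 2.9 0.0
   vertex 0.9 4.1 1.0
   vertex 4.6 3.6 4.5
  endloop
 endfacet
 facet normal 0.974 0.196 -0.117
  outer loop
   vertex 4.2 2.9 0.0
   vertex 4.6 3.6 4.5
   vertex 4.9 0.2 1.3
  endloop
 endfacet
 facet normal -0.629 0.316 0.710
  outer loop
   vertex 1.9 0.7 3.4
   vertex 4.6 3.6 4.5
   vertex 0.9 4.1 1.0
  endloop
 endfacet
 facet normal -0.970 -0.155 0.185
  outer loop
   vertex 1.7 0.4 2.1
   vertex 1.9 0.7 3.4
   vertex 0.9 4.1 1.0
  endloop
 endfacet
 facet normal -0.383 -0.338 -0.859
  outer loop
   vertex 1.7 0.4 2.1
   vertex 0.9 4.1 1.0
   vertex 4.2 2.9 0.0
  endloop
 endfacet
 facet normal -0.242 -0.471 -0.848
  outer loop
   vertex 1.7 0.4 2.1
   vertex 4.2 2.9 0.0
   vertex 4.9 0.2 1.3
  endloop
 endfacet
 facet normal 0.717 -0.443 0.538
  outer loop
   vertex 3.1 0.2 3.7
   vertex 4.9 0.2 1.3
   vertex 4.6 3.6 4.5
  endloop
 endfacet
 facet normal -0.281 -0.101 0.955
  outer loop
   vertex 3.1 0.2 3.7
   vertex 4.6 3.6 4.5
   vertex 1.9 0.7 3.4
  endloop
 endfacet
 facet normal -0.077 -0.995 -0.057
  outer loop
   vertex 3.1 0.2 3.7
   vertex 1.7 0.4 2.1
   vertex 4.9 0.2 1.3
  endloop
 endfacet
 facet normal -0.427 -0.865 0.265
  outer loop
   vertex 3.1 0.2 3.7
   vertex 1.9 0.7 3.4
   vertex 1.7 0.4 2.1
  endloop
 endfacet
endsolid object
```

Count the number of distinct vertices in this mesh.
7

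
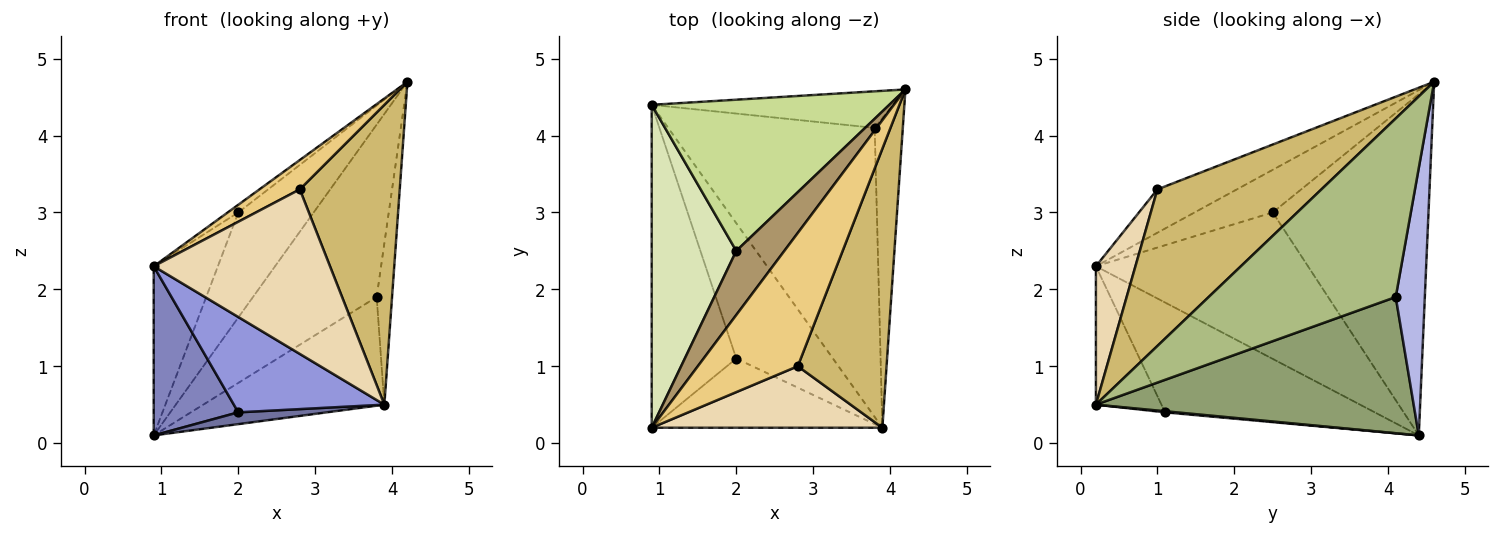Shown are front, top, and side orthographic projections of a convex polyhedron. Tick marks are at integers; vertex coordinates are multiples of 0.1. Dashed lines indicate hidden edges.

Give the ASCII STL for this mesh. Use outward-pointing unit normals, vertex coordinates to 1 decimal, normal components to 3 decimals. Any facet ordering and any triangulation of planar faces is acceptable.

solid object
 facet normal 0.011 -0.087 -0.996
  outer loop
   vertex 2.0 1.1 0.4
   vertex 0.9 4.4 0.1
   vertex 3.9 0.2 0.5
  endloop
 endfacet
 facet normal -0.755 -0.304 -0.581
  outer loop
   vertex 0.9 0.2 2.3
   vertex 0.9 4.4 0.1
   vertex 2.0 1.1 0.4
  endloop
 endfacet
 facet normal -0.332 -0.763 -0.554
  outer loop
   vertex 0.9 0.2 2.3
   vertex 2.0 1.1 0.4
   vertex 3.9 0.2 0.5
  endloop
 endfacet
 facet normal 0.224 0.953 -0.202
  outer loop
   vertex 3.8 4.1 1.9
   vertex 0.9 4.4 0.1
   vertex 4.2 4.6 4.7
  endloop
 endfacet
 facet normal 0.525 0.299 -0.796
  outer loop
   vertex 3.8 4.1 1.9
   vertex 3.9 0.2 0.5
   vertex 0.9 4.4 0.1
  endloop
 endfacet
 facet normal 0.985 0.081 -0.155
  outer loop
   vertex 3.8 4.1 1.9
   vertex 4.2 4.6 4.7
   vertex 3.9 0.2 0.5
  endloop
 endfacet
 facet normal -0.763 0.369 0.531
  outer loop
   vertex 2.0 2.5 3.0
   vertex 4.2 4.6 4.7
   vertex 0.9 4.4 0.1
  endloop
 endfacet
 facet normal -0.838 0.253 0.484
  outer loop
   vertex 2.0 2.5 3.0
   vertex 0.9 4.4 0.1
   vertex 0.9 0.2 2.3
  endloop
 endfacet
 facet normal -0.661 0.089 0.745
  outer loop
   vertex 2.0 2.5 3.0
   vertex 0.9 0.2 2.3
   vertex 4.2 4.6 4.7
  endloop
 endfacet
 facet normal 0.769 -0.468 0.436
  outer loop
   vertex 2.8 1.0 3.3
   vertex 3.9 0.2 0.5
   vertex 4.2 4.6 4.7
  endloop
 endfacet
 facet normal -0.390 -0.198 0.899
  outer loop
   vertex 2.8 1.0 3.3
   vertex 4.2 4.6 4.7
   vertex 0.9 0.2 2.3
  endloop
 endfacet
 facet normal 0.206 -0.917 0.343
  outer loop
   vertex 2.8 1.0 3.3
   vertex 0.9 0.2 2.3
   vertex 3.9 0.2 0.5
  endloop
 endfacet
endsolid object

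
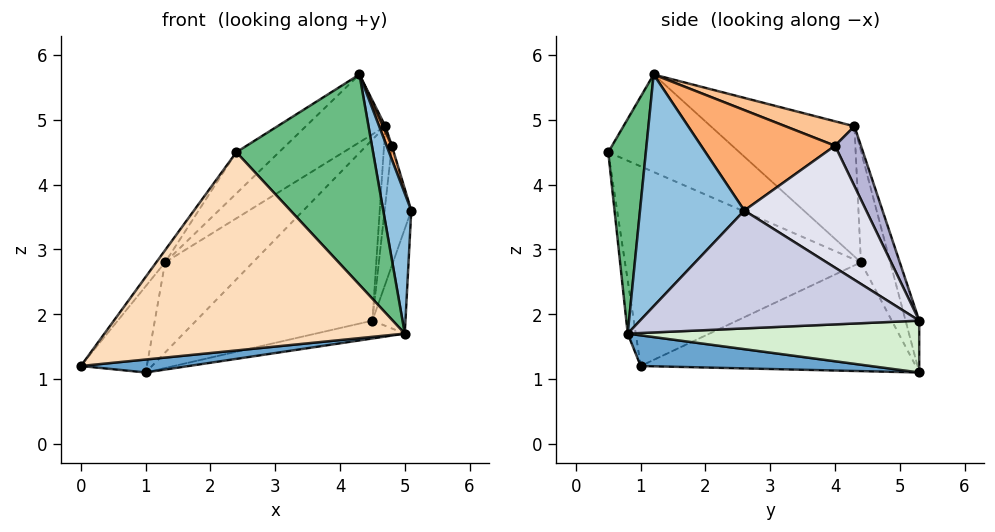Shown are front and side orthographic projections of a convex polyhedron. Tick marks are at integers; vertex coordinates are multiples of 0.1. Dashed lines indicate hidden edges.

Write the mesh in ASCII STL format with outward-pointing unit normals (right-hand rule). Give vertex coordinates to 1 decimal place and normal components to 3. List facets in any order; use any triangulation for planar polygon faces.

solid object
 facet normal 0.098 -0.046 -0.994
  outer loop
   vertex 5.0 0.8 1.7
   vertex 0.0 1.0 1.2
   vertex 1.0 5.3 1.1
  endloop
 endfacet
 facet normal 0.948 -0.255 0.191
  outer loop
   vertex 5.0 0.8 1.7
   vertex 5.1 2.6 3.6
   vertex 4.3 1.2 5.7
  endloop
 endfacet
 facet normal -0.933 0.223 0.283
  outer loop
   vertex 1.3 4.4 2.8
   vertex 1.0 5.3 1.1
   vertex 0.0 1.0 1.2
  endloop
 endfacet
 facet normal -0.277 0.828 0.487
  outer loop
   vertex 1.3 4.4 2.8
   vertex 4.7 4.3 4.9
   vertex 1.0 5.3 1.1
  endloop
 endfacet
 facet normal -0.499 0.276 0.821
  outer loop
   vertex 1.3 4.4 2.8
   vertex 4.3 1.2 5.7
   vertex 4.7 4.3 4.9
  endloop
 endfacet
 facet normal 0.942 -0.037 0.334
  outer loop
   vertex 4.8 4.0 4.6
   vertex 4.3 1.2 5.7
   vertex 5.1 2.6 3.6
  endloop
 endfacet
 facet normal 0.938 -0.032 0.345
  outer loop
   vertex 4.8 4.0 4.6
   vertex 4.7 4.3 4.9
   vertex 4.3 1.2 5.7
  endloop
 endfacet
 facet normal -0.027 -0.991 -0.131
  outer loop
   vertex 2.4 0.5 4.5
   vertex 0.0 1.0 1.2
   vertex 5.0 0.8 1.7
  endloop
 endfacet
 facet normal 0.262 -0.955 0.141
  outer loop
   vertex 2.4 0.5 4.5
   vertex 5.0 0.8 1.7
   vertex 4.3 1.2 5.7
  endloop
 endfacet
 facet normal -0.806 0.030 0.591
  outer loop
   vertex 2.4 0.5 4.5
   vertex 1.3 4.4 2.8
   vertex 0.0 1.0 1.2
  endloop
 endfacet
 facet normal -0.573 0.186 0.798
  outer loop
   vertex 2.4 0.5 4.5
   vertex 4.3 1.2 5.7
   vertex 1.3 4.4 2.8
  endloop
 endfacet
 facet normal 0.222 0.068 -0.973
  outer loop
   vertex 4.5 5.3 1.9
   vertex 5.0 0.8 1.7
   vertex 1.0 5.3 1.1
  endloop
 endfacet
 facet normal -0.073 0.945 0.320
  outer loop
   vertex 4.5 5.3 1.9
   vertex 1.0 5.3 1.1
   vertex 4.7 4.3 4.9
  endloop
 endfacet
 facet normal 0.957 0.287 0.032
  outer loop
   vertex 4.5 5.3 1.9
   vertex 4.7 4.3 4.9
   vertex 4.8 4.0 4.6
  endloop
 endfacet
 facet normal 0.980 0.116 -0.162
  outer loop
   vertex 4.5 5.3 1.9
   vertex 5.1 2.6 3.6
   vertex 5.0 0.8 1.7
  endloop
 endfacet
 facet normal 0.977 0.213 -0.006
  outer loop
   vertex 4.5 5.3 1.9
   vertex 4.8 4.0 4.6
   vertex 5.1 2.6 3.6
  endloop
 endfacet
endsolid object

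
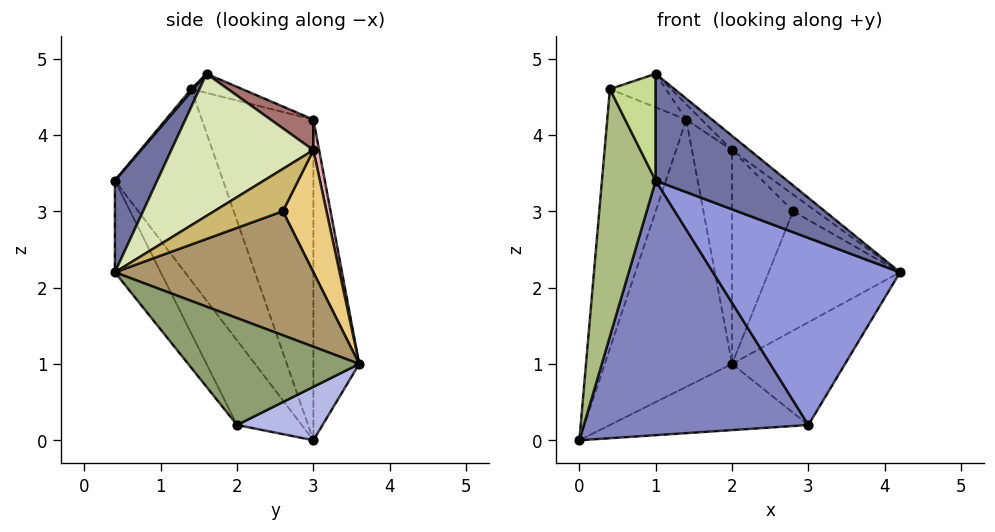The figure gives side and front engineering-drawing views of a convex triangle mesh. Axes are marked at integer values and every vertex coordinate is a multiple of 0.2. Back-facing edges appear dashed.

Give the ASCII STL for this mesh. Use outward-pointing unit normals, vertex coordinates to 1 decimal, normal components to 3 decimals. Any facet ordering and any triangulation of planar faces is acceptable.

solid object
 facet normal 0.237 -0.738 0.632
  outer loop
   vertex 1.0 1.6 4.8
   vertex 1.0 0.4 3.4
   vertex 4.2 0.4 2.2
  endloop
 endfacet
 facet normal -0.232 -0.804 -0.547
  outer loop
   vertex 3.0 2.0 0.2
   vertex 1.0 0.4 3.4
   vertex 0.0 3.0 0.0
  endloop
 endfacet
 facet normal -0.201 -0.820 -0.536
  outer loop
   vertex 3.0 2.0 0.2
   vertex 4.2 0.4 2.2
   vertex 1.0 0.4 3.4
  endloop
 endfacet
 facet normal 0.236 0.549 -0.802
  outer loop
   vertex 3.0 2.0 0.2
   vertex 0.0 3.0 0.0
   vertex 2.0 3.6 1.0
  endloop
 endfacet
 facet normal 0.833 0.550 -0.059
  outer loop
   vertex 3.0 2.0 0.2
   vertex 2.0 3.6 1.0
   vertex 4.2 0.4 2.2
  endloop
 endfacet
 facet normal -0.893 -0.444 -0.077
  outer loop
   vertex 0.4 1.4 4.6
   vertex 0.0 3.0 0.0
   vertex 1.0 0.4 3.4
  endloop
 endfacet
 facet normal 0.036 -0.759 0.650
  outer loop
   vertex 0.4 1.4 4.6
   vertex 1.0 0.4 3.4
   vertex 1.0 1.6 4.8
  endloop
 endfacet
 facet normal 0.646 0.080 0.759
  outer loop
   vertex 2.0 3.0 3.8
   vertex 1.0 1.6 4.8
   vertex 4.2 0.4 2.2
  endloop
 endfacet
 facet normal 0.833 0.551 -0.058
  outer loop
   vertex 2.8 2.6 3.0
   vertex 4.2 0.4 2.2
   vertex 2.0 3.6 1.0
  endloop
 endfacet
 facet normal 0.744 0.248 0.620
  outer loop
   vertex 2.8 2.6 3.0
   vertex 2.0 3.0 3.8
   vertex 4.2 0.4 2.2
  endloop
 endfacet
 facet normal 0.573 0.802 0.172
  outer loop
   vertex 2.8 2.6 3.0
   vertex 2.0 3.6 1.0
   vertex 2.0 3.0 3.8
  endloop
 endfacet
 facet normal -0.415 0.456 0.788
  outer loop
   vertex 1.4 3.0 4.2
   vertex 0.4 1.4 4.6
   vertex 1.0 1.6 4.8
  endloop
 endfacet
 facet normal 0.544 0.194 0.816
  outer loop
   vertex 1.4 3.0 4.2
   vertex 1.0 1.6 4.8
   vertex 2.0 3.0 3.8
  endloop
 endfacet
 facet normal -0.787 0.558 0.262
  outer loop
   vertex 1.4 3.0 4.2
   vertex 0.0 3.0 0.0
   vertex 0.4 1.4 4.6
  endloop
 endfacet
 facet normal -0.337 0.935 0.112
  outer loop
   vertex 1.4 3.0 4.2
   vertex 2.0 3.6 1.0
   vertex 0.0 3.0 0.0
  endloop
 endfacet
 facet normal 0.138 0.968 0.208
  outer loop
   vertex 1.4 3.0 4.2
   vertex 2.0 3.0 3.8
   vertex 2.0 3.6 1.0
  endloop
 endfacet
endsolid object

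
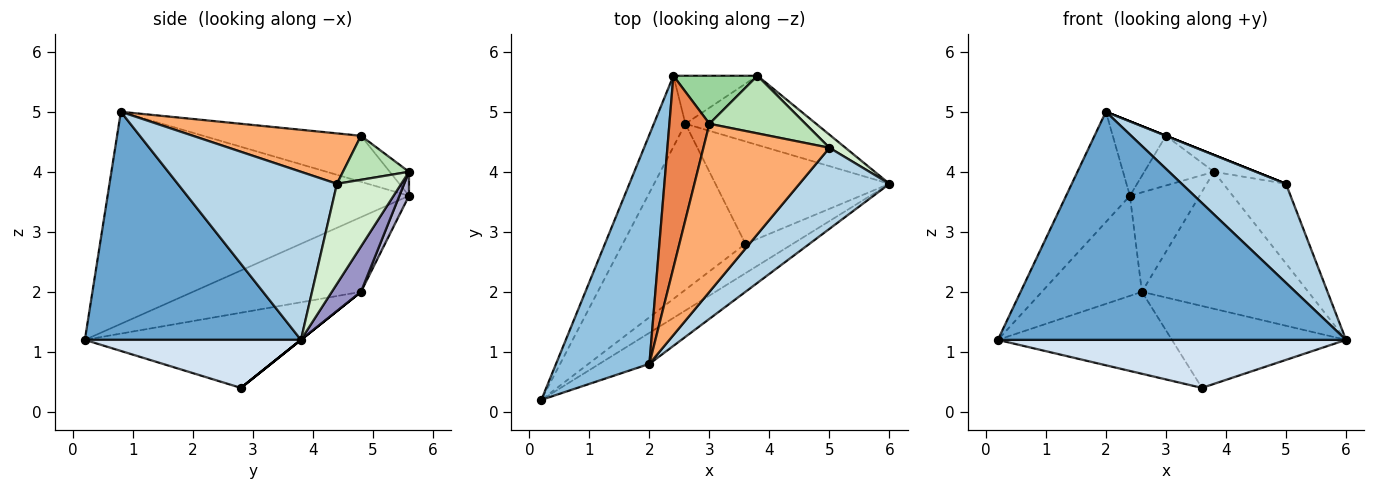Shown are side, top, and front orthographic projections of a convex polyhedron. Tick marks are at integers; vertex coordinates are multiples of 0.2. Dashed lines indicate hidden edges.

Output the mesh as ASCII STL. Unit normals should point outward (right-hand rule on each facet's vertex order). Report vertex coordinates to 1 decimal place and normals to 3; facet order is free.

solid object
 facet normal 0.524 -0.844 -0.115
  outer loop
   vertex 2.0 0.8 5.0
   vertex 0.2 0.2 1.2
   vertex 6.0 3.8 1.2
  endloop
 endfacet
 facet normal -0.899 0.190 0.396
  outer loop
   vertex 2.0 0.8 5.0
   vertex 2.4 5.6 3.6
   vertex 0.2 0.2 1.2
  endloop
 endfacet
 facet normal 0.763 -0.500 0.409
  outer loop
   vertex 5.0 4.4 3.8
   vertex 2.0 0.8 5.0
   vertex 6.0 3.8 1.2
  endloop
 endfacet
 facet normal 0.468 -0.754 -0.461
  outer loop
   vertex 3.6 2.8 0.4
   vertex 6.0 3.8 1.2
   vertex 0.2 0.2 1.2
  endloop
 endfacet
 facet normal -0.731 0.246 0.636
  outer loop
   vertex 3.0 4.8 4.6
   vertex 2.4 5.6 3.6
   vertex 2.0 0.8 5.0
  endloop
 endfacet
 facet normal 0.371 0.000 0.928
  outer loop
   vertex 3.0 4.8 4.6
   vertex 2.0 0.8 5.0
   vertex 5.0 4.4 3.8
  endloop
 endfacet
 facet normal 0.000 0.625 -0.781
  outer loop
   vertex 2.6 4.8 2.0
   vertex 6.0 3.8 1.2
   vertex 3.6 2.8 0.4
  endloop
 endfacet
 facet normal -0.808 0.481 -0.341
  outer loop
   vertex 2.6 4.8 2.0
   vertex 0.2 0.2 1.2
   vertex 2.4 5.6 3.6
  endloop
 endfacet
 facet normal -0.482 0.388 -0.786
  outer loop
   vertex 2.6 4.8 2.0
   vertex 3.6 2.8 0.4
   vertex 0.2 0.2 1.2
  endloop
 endfacet
 facet normal -0.195 0.706 0.681
  outer loop
   vertex 3.8 5.6 4.0
   vertex 2.4 5.6 3.6
   vertex 3.0 4.8 4.6
  endloop
 endfacet
 facet normal 0.403 0.256 0.879
  outer loop
   vertex 3.8 5.6 4.0
   vertex 3.0 4.8 4.6
   vertex 5.0 4.4 3.8
  endloop
 endfacet
 facet normal 0.712 0.693 0.114
  outer loop
   vertex 3.8 5.6 4.0
   vertex 5.0 4.4 3.8
   vertex 6.0 3.8 1.2
  endloop
 endfacet
 facet normal 0.155 0.882 -0.445
  outer loop
   vertex 3.8 5.6 4.0
   vertex 6.0 3.8 1.2
   vertex 2.6 4.8 2.0
  endloop
 endfacet
 facet normal 0.123 0.894 -0.431
  outer loop
   vertex 3.8 5.6 4.0
   vertex 2.6 4.8 2.0
   vertex 2.4 5.6 3.6
  endloop
 endfacet
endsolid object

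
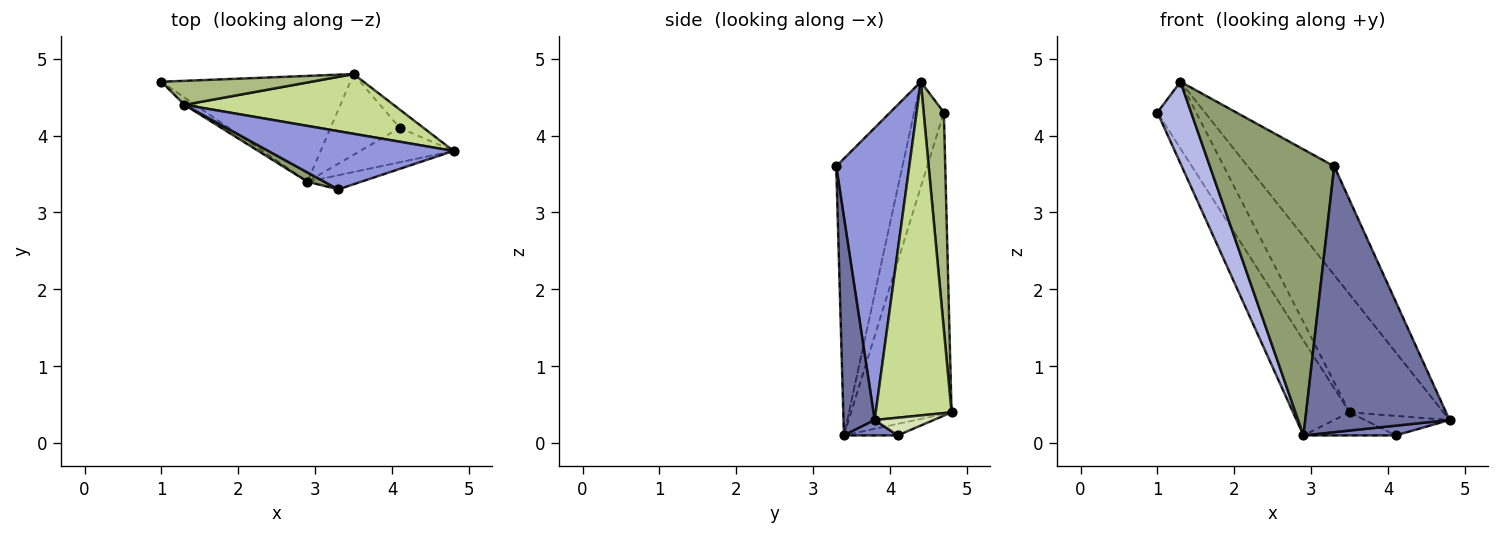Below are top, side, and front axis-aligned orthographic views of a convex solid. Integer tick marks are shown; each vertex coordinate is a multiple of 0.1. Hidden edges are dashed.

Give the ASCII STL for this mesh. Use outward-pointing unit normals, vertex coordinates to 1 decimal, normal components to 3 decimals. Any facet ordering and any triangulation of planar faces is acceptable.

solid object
 facet normal 0.211 -0.976 -0.052
  outer loop
   vertex 2.9 3.4 0.1
   vertex 4.8 3.8 0.3
   vertex 3.3 3.3 3.6
  endloop
 endfacet
 facet normal 0.157 -0.268 -0.951
  outer loop
   vertex 4.1 4.1 0.1
   vertex 4.8 3.8 0.3
   vertex 2.9 3.4 0.1
  endloop
 endfacet
 facet normal 0.597 0.707 0.379
  outer loop
   vertex 1.3 4.4 4.7
   vertex 3.3 3.3 3.6
   vertex 4.8 3.8 0.3
  endloop
 endfacet
 facet normal -0.660 -0.749 -0.067
  outer loop
   vertex 1.3 4.4 4.7
   vertex 1.0 4.7 4.3
   vertex 2.9 3.4 0.1
  endloop
 endfacet
 facet normal -0.470 -0.882 0.028
  outer loop
   vertex 1.3 4.4 4.7
   vertex 2.9 3.4 0.1
   vertex 3.3 3.3 3.6
  endloop
 endfacet
 facet normal 0.440 0.845 0.304
  outer loop
   vertex 3.5 4.8 0.4
   vertex 1.0 4.7 4.3
   vertex 1.3 4.4 4.7
  endloop
 endfacet
 facet normal 0.585 0.724 0.367
  outer loop
   vertex 3.5 4.8 0.4
   vertex 1.3 4.4 4.7
   vertex 4.8 3.8 0.3
  endloop
 endfacet
 facet normal 0.453 0.650 -0.610
  outer loop
   vertex 3.5 4.8 0.4
   vertex 4.8 3.8 0.3
   vertex 4.1 4.1 0.1
  endloop
 endfacet
 facet normal -0.765 0.430 -0.479
  outer loop
   vertex 3.5 4.8 0.4
   vertex 2.9 3.4 0.1
   vertex 1.0 4.7 4.3
  endloop
 endfacet
 facet normal -0.158 0.271 -0.949
  outer loop
   vertex 3.5 4.8 0.4
   vertex 4.1 4.1 0.1
   vertex 2.9 3.4 0.1
  endloop
 endfacet
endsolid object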